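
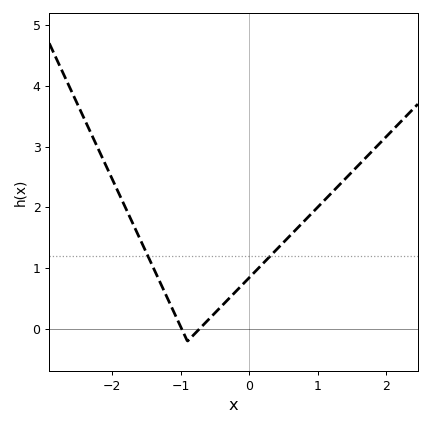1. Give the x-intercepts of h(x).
-0.982, -0.727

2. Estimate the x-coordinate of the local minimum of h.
-0.899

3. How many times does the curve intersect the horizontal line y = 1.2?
2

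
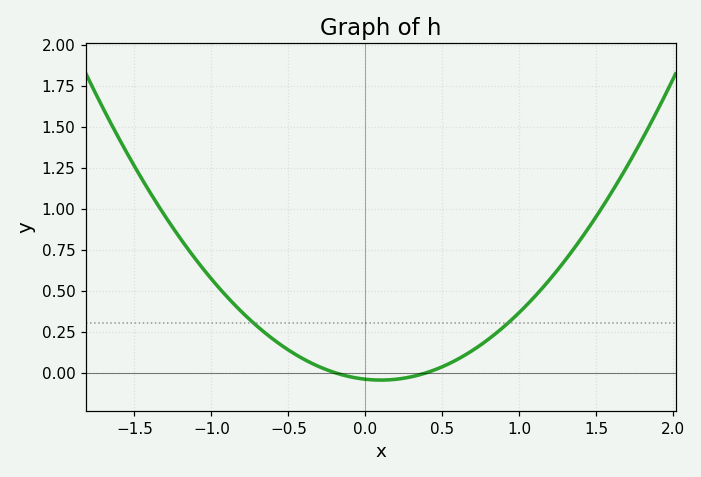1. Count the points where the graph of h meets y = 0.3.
2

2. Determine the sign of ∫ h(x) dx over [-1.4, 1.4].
positive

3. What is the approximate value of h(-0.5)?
0.138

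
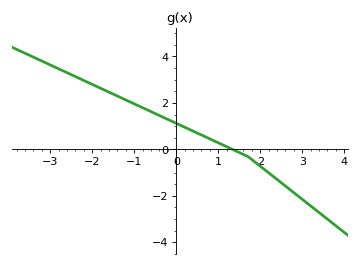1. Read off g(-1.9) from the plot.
2.8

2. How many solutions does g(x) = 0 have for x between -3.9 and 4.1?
1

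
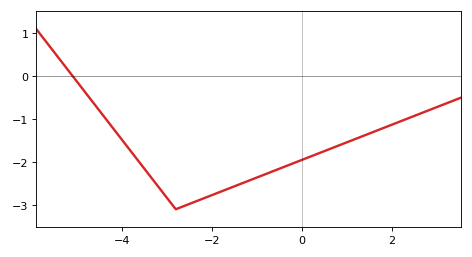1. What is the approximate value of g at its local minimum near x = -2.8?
-3.1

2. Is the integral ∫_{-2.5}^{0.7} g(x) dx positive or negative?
negative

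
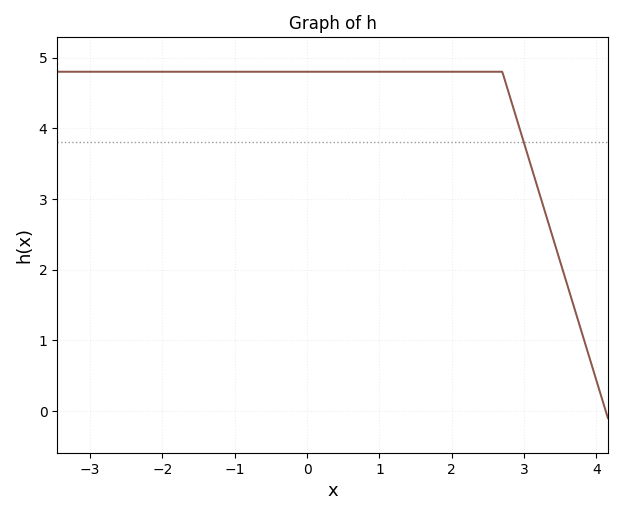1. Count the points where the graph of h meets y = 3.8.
1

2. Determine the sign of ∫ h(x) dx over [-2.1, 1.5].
positive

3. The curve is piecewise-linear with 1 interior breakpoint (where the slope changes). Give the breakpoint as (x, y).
(2.7, 4.8)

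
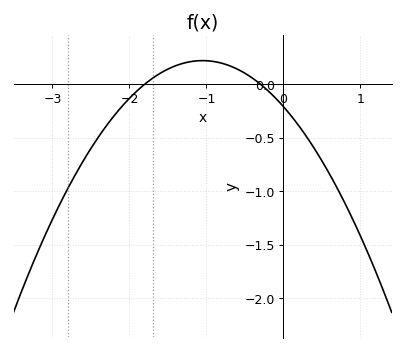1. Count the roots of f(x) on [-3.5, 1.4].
2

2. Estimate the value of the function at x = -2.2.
-0.3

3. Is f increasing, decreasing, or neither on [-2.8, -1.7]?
increasing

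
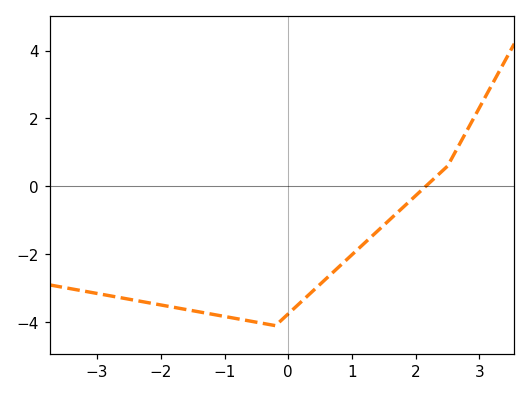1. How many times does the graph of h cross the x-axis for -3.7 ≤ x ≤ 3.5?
1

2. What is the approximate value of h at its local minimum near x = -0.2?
-4.1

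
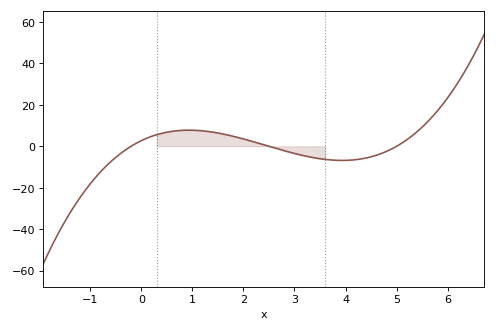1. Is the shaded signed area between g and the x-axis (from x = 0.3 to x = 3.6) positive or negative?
positive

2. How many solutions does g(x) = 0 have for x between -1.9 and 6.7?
3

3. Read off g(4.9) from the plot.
-2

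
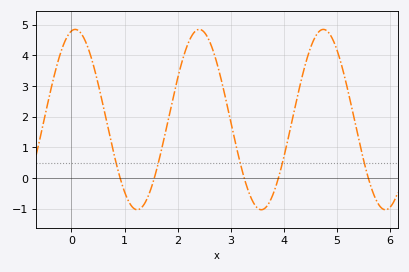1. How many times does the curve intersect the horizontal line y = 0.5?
5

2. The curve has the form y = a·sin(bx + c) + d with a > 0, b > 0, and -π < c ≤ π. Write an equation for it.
y = 2.94sin(2.69x + 1.38) + 1.91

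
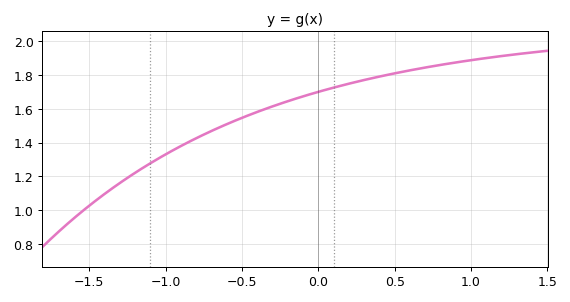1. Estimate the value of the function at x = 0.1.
1.72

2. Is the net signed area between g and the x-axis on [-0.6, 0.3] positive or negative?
positive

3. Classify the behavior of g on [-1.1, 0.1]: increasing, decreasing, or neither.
increasing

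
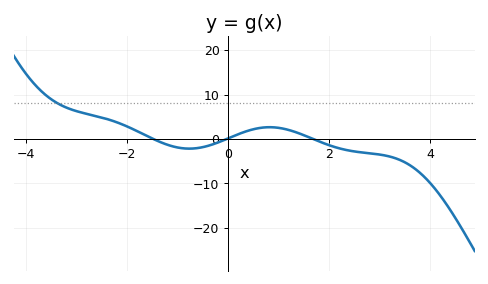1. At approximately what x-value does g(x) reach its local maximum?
0.8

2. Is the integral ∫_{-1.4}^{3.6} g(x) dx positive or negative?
negative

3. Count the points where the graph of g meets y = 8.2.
1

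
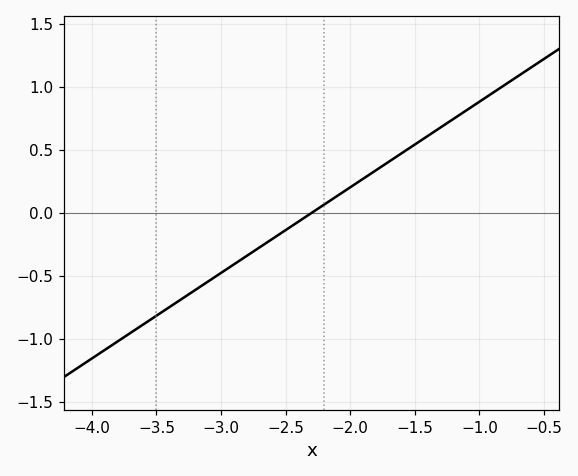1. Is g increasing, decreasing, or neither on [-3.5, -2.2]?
increasing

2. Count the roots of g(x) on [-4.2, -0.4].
1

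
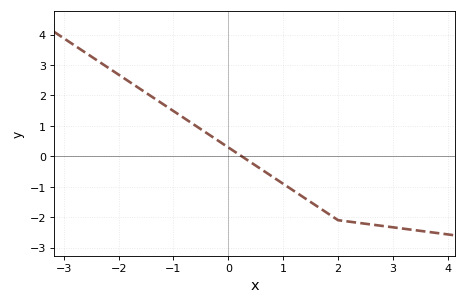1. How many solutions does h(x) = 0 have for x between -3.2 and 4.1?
1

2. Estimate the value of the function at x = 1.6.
-1.6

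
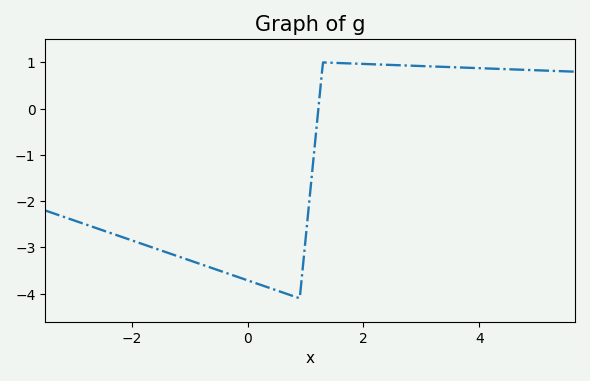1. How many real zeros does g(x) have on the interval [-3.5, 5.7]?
1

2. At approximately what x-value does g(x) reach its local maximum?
1.3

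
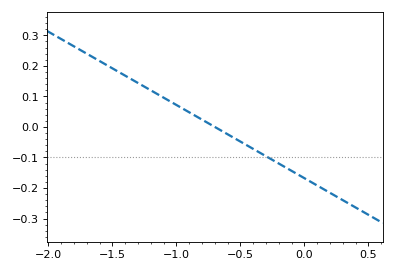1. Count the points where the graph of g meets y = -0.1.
1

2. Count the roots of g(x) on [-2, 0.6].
1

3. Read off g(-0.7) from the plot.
0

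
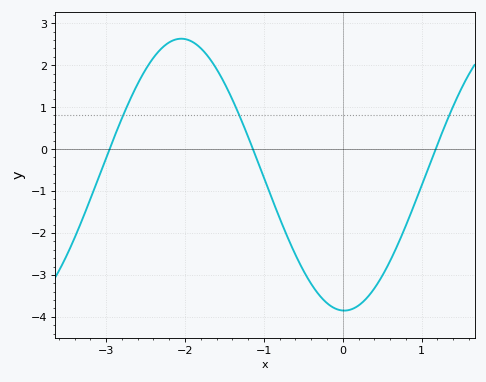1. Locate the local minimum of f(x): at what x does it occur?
0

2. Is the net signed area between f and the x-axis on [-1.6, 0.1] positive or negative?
negative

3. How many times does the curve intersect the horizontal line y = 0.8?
3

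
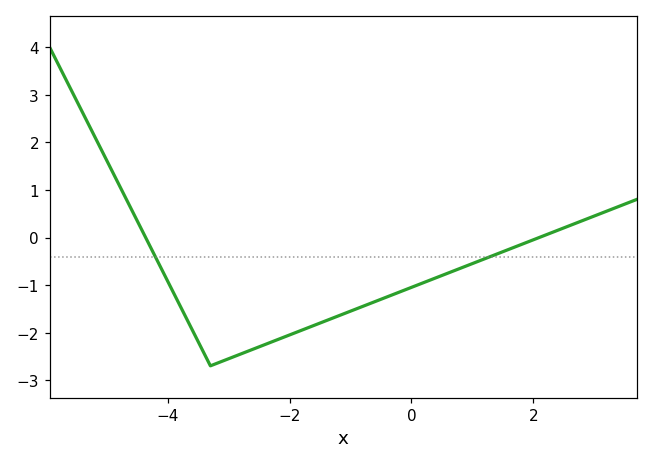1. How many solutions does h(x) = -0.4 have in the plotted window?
2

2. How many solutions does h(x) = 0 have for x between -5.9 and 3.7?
2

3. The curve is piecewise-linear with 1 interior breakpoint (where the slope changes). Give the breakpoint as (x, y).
(-3.3, -2.7)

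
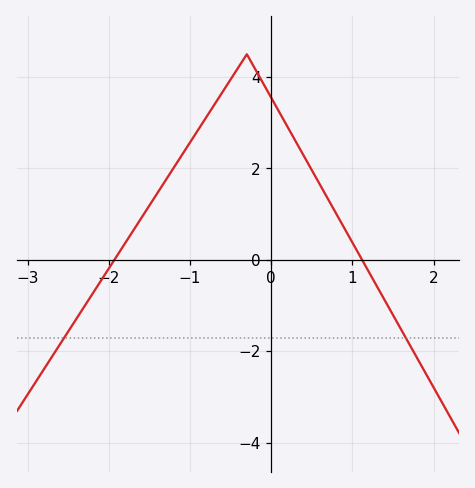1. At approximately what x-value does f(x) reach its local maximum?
-0.299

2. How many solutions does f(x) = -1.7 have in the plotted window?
2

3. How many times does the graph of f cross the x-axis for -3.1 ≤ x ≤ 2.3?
2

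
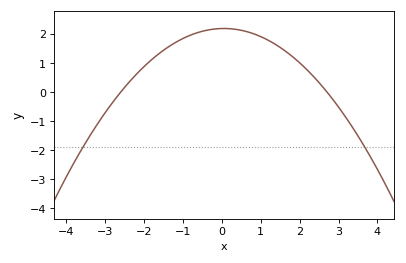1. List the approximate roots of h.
-2.6, 2.7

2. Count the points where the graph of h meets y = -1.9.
2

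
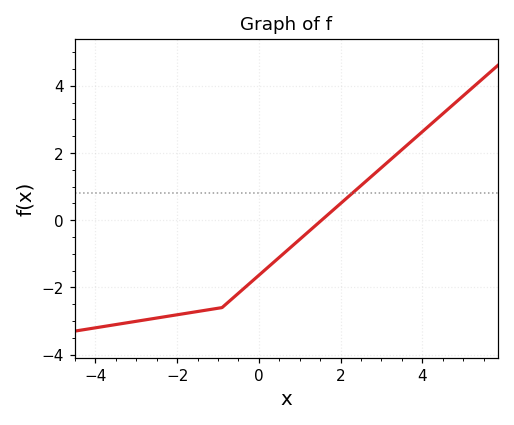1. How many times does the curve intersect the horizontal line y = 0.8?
1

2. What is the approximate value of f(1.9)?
0.4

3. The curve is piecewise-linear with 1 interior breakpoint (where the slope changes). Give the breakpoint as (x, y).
(-0.9, -2.6)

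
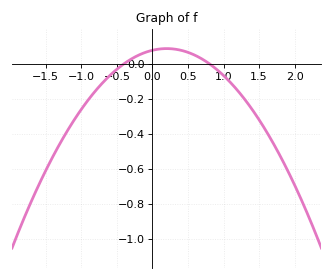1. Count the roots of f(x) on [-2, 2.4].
2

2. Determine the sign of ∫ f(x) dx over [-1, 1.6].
negative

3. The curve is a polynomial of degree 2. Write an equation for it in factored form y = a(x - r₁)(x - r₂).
y = -0.24(x + 0.4)(x - 0.8)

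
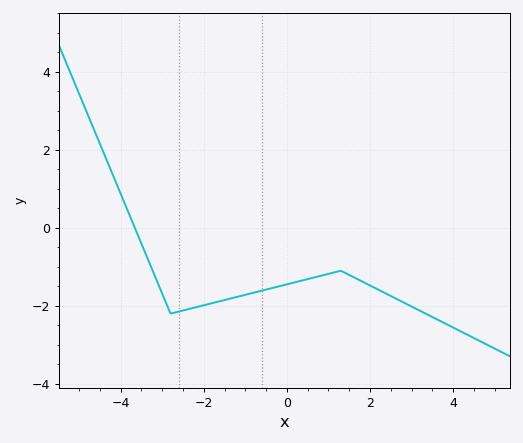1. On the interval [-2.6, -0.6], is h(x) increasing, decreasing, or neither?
increasing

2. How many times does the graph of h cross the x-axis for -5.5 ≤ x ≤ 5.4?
1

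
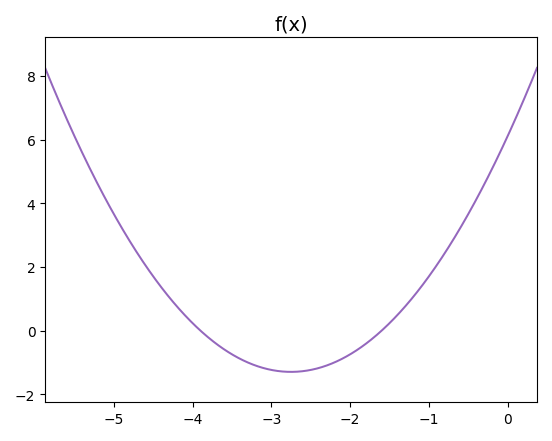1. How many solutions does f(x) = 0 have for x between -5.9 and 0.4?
2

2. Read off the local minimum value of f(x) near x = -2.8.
-1.2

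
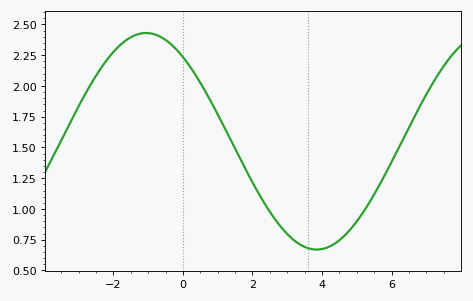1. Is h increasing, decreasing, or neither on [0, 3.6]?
decreasing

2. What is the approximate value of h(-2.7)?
1.99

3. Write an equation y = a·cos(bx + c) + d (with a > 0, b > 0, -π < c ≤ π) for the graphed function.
y = 0.88cos(0.64x + 0.68) + 1.55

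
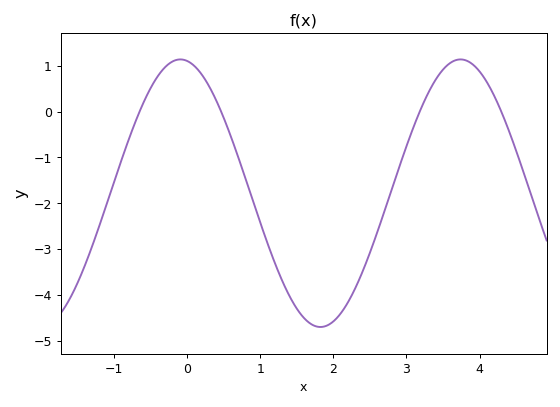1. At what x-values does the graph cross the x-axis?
-0.65, 0.467, 3.18, 4.3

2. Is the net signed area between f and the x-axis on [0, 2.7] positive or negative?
negative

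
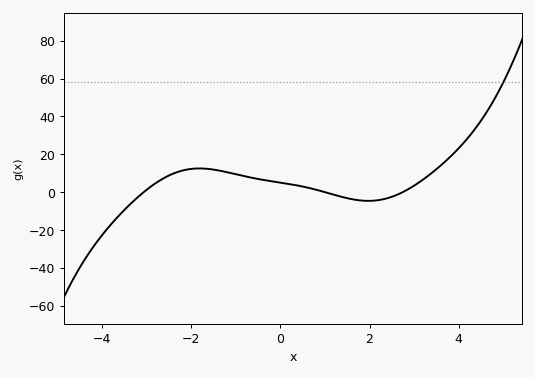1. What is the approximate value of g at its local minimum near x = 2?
-4.56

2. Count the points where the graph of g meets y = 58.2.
1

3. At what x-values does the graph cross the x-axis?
-3.06, 1.01, 2.74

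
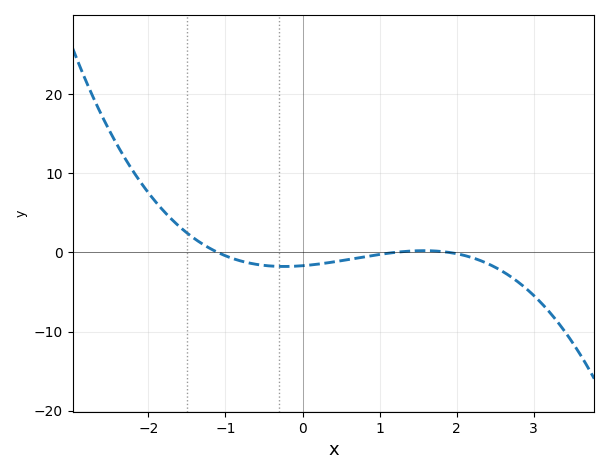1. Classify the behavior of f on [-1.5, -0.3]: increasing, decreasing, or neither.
decreasing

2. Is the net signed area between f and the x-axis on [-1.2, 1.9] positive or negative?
negative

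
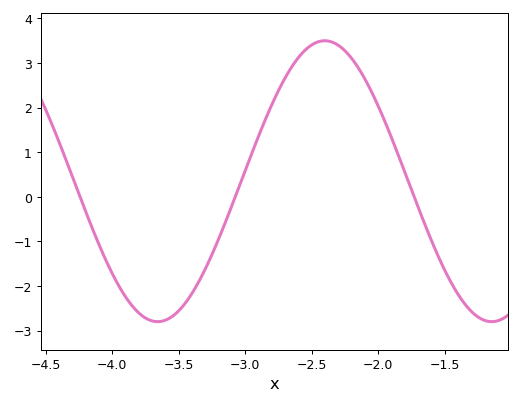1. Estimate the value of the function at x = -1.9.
1.33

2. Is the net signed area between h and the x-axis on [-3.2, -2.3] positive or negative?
positive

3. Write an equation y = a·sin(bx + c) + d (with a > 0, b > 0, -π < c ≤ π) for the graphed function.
y = 3.15sin(2.5x + 1.29) + 0.35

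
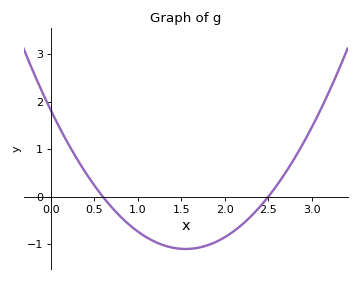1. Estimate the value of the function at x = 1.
-0.732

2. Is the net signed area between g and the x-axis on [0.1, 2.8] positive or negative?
negative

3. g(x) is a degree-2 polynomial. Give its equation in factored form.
y = 1.22(x - 0.6)(x - 2.5)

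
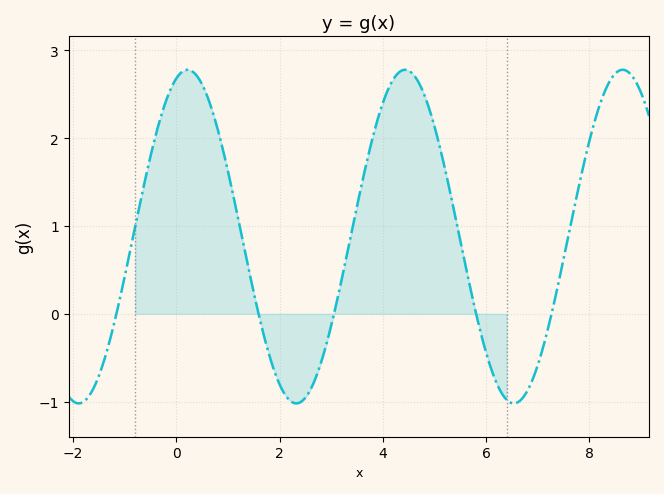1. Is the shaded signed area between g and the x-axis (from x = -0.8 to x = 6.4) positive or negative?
positive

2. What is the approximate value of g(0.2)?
2.8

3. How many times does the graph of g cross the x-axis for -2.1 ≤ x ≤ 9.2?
5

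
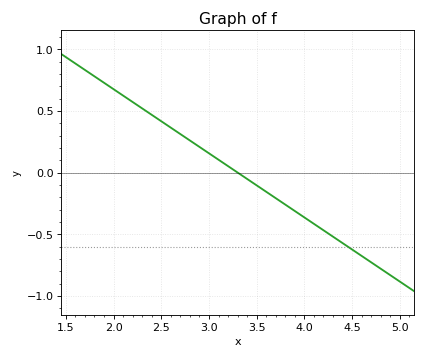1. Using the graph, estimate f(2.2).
0.55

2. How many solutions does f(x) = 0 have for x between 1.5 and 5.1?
1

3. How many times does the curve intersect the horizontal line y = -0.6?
1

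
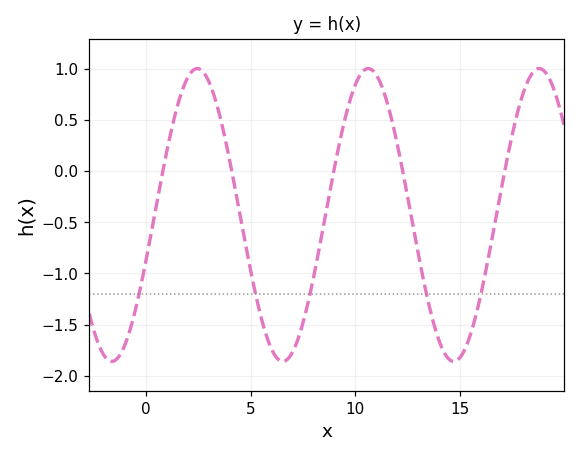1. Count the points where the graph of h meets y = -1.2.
5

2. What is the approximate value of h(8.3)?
-0.73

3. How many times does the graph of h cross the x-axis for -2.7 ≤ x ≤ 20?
5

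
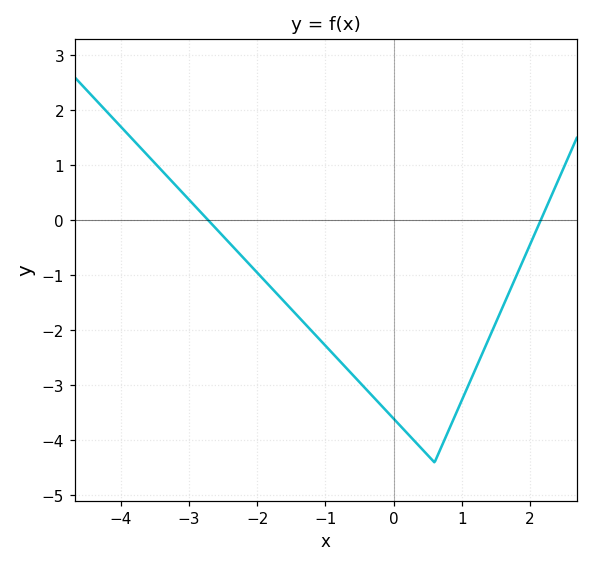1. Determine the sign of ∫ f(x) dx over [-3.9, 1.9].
negative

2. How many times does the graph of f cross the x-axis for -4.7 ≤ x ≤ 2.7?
2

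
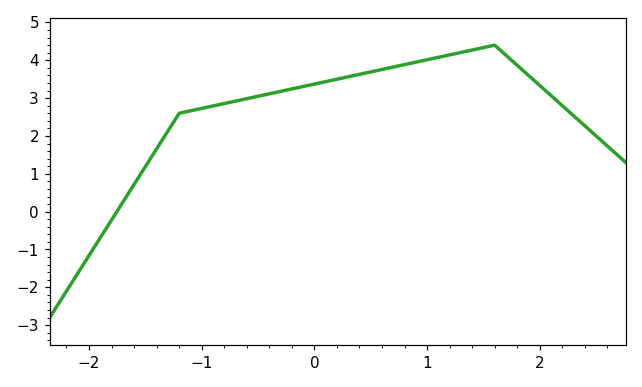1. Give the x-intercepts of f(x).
-1.8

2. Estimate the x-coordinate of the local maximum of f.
1.6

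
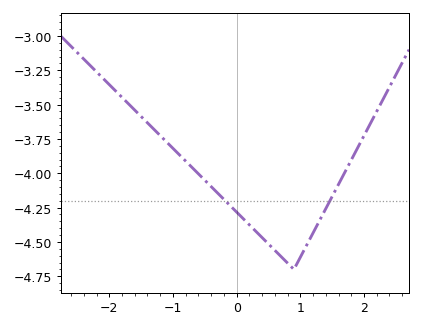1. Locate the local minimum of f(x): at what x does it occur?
0.899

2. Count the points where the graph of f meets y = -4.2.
2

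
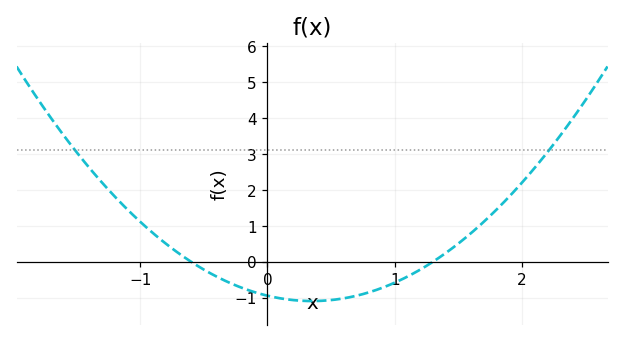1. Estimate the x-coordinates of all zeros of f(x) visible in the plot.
-0.6, 1.3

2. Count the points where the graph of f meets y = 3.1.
2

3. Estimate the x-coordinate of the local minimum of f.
0.4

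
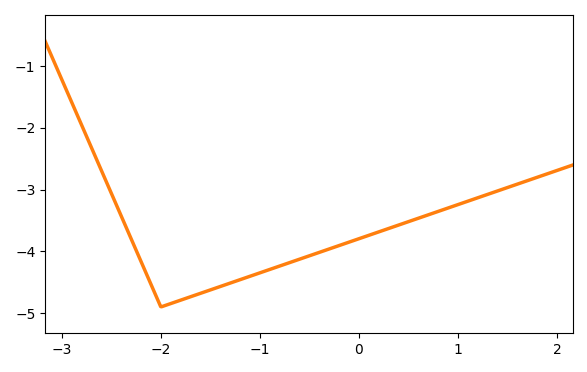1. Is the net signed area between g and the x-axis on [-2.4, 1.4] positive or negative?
negative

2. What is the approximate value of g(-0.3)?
-3.96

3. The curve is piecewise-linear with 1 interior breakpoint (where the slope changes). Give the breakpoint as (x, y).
(-2, -4.9)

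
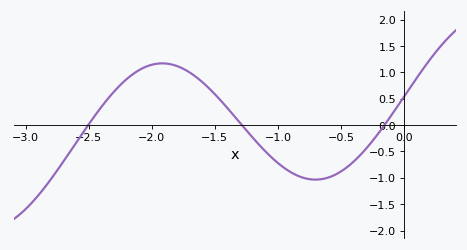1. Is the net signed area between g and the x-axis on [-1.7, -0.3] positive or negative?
negative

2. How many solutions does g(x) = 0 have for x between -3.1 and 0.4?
3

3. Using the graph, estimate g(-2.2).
0.85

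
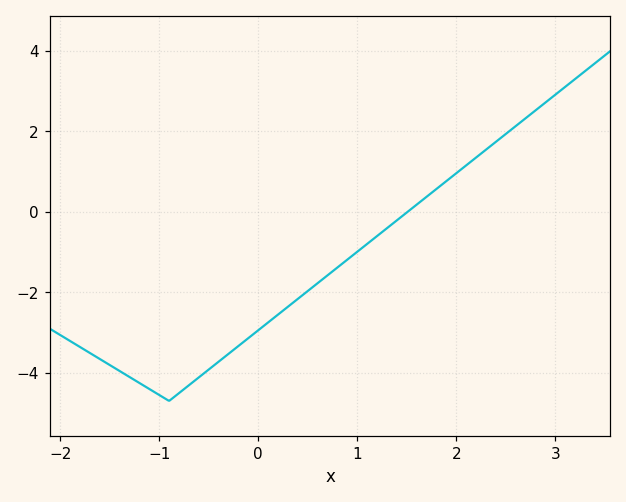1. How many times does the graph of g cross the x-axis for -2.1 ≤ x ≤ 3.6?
1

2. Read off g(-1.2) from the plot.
-4.2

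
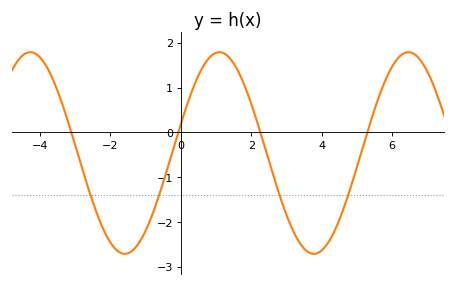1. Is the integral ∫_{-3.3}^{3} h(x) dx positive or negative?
negative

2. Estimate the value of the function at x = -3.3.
0.5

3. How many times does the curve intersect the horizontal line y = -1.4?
4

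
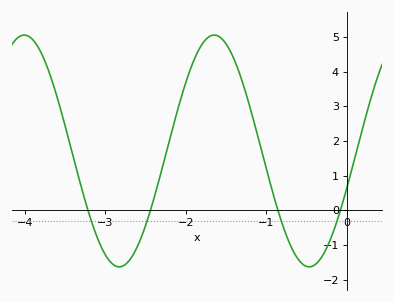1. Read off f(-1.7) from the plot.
5.02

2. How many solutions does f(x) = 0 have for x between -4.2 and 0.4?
4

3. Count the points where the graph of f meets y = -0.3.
4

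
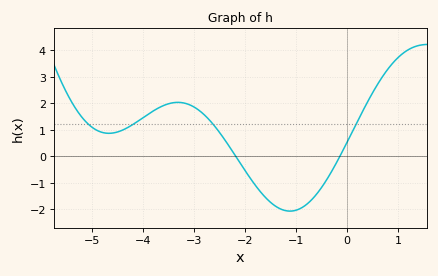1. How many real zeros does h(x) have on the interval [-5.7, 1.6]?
2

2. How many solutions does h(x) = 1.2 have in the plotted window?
4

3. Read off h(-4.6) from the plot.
0.875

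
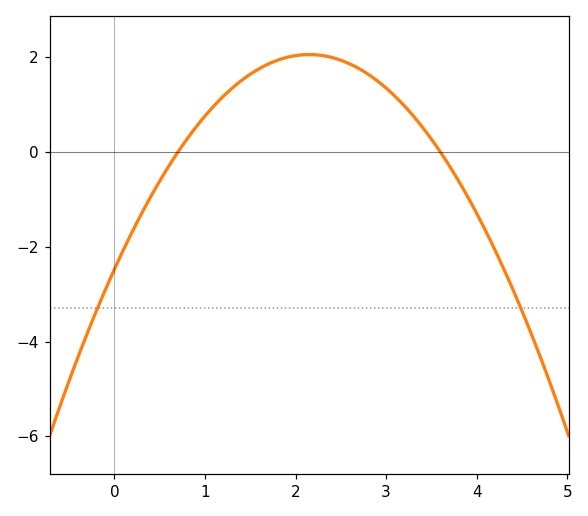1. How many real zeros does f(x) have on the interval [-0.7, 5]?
2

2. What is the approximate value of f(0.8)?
0.274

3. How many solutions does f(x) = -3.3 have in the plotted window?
2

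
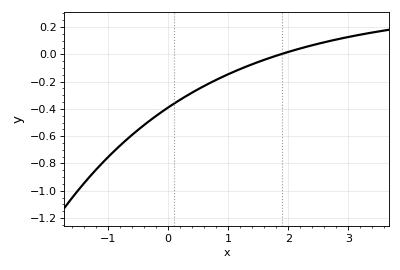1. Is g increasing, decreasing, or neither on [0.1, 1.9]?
increasing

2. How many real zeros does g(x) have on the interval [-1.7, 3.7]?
1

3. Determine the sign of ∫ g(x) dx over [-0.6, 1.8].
negative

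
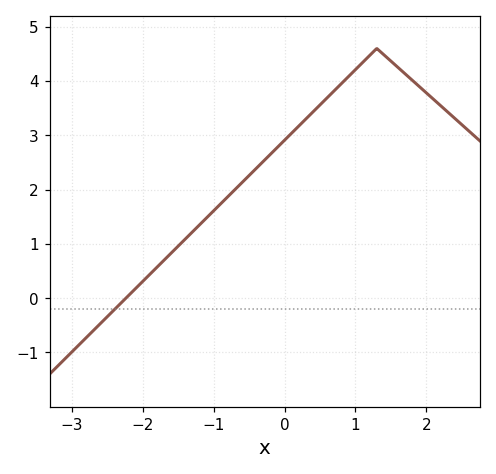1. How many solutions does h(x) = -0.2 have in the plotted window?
1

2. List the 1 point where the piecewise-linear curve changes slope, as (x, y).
(1.3, 4.6)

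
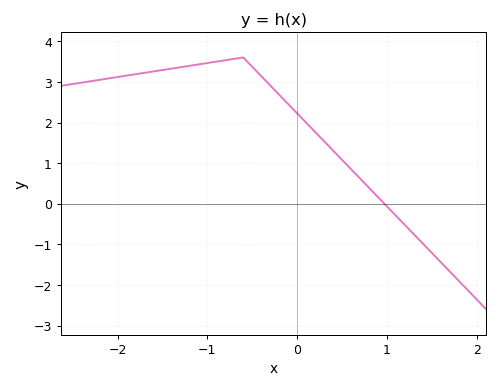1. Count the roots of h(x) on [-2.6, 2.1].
1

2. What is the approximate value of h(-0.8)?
3.53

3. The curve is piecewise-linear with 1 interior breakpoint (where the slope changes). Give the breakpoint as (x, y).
(-0.6, 3.6)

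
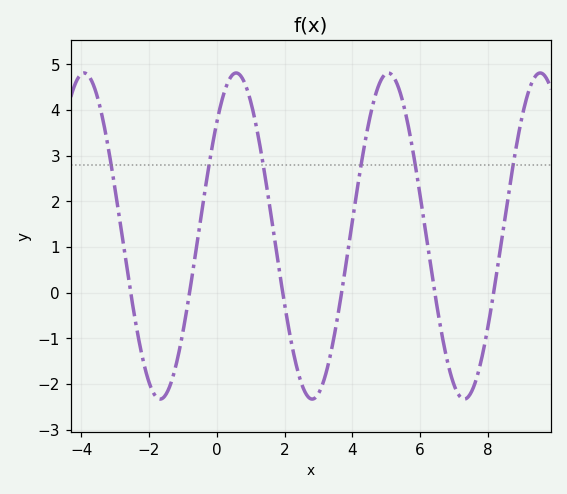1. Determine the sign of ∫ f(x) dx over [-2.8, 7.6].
positive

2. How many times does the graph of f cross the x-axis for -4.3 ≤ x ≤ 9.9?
6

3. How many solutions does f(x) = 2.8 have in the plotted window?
6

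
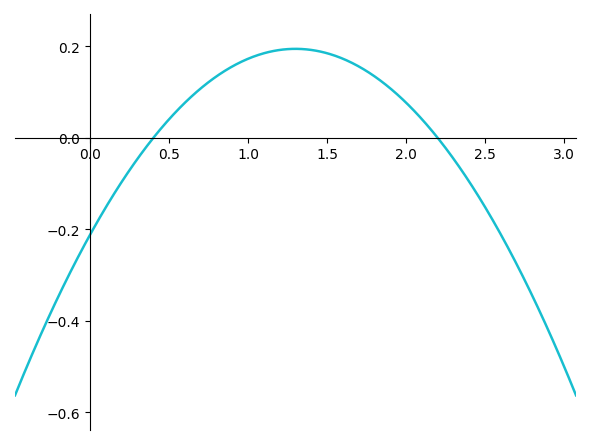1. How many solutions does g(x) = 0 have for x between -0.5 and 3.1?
2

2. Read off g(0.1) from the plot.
-0.16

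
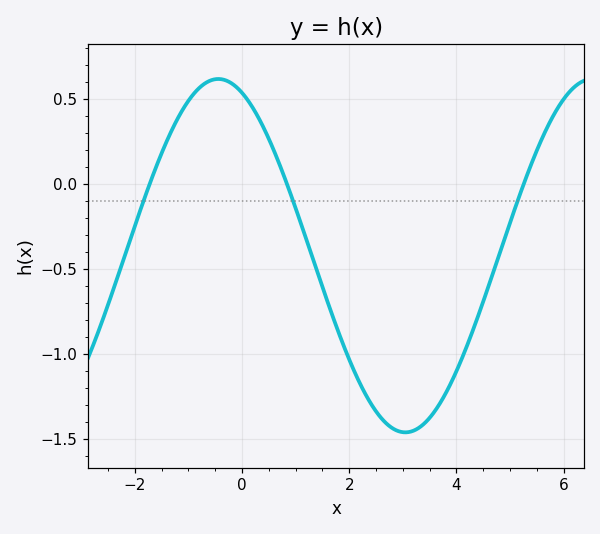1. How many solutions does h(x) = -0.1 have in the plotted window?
3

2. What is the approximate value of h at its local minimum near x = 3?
-1.46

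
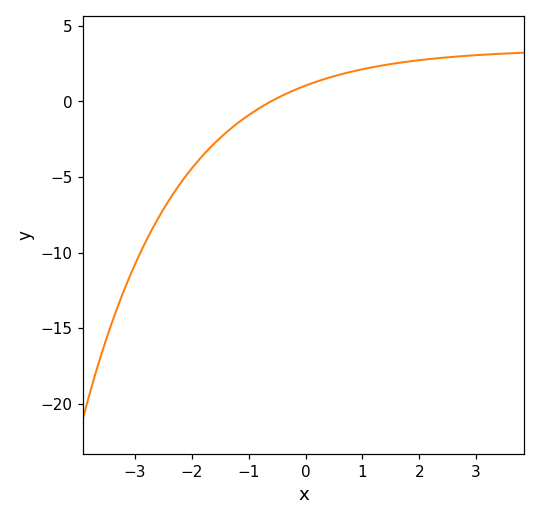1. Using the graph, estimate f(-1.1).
-1.17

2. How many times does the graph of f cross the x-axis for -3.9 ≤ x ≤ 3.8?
1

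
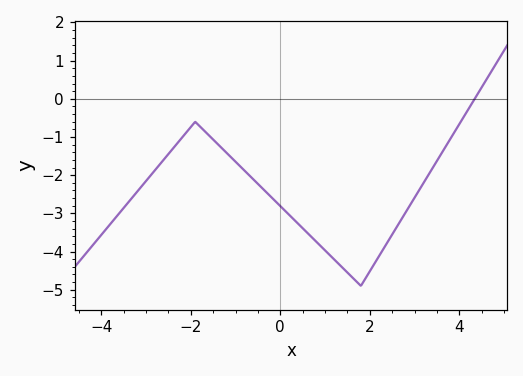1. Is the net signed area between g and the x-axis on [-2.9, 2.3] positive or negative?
negative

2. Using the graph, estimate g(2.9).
-2.8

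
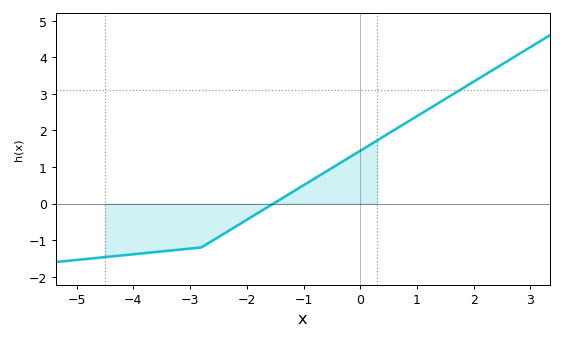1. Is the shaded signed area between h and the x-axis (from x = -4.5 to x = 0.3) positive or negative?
negative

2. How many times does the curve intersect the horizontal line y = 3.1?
1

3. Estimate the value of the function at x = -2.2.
-0.633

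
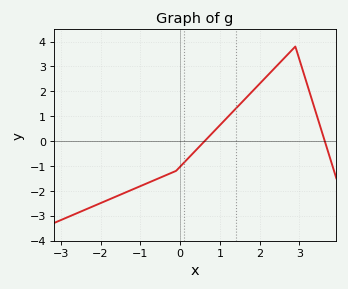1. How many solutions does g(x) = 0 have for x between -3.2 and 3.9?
2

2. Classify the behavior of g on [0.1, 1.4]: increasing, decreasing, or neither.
increasing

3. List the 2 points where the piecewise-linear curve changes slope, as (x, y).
(-0.1, -1.2); (2.9, 3.8)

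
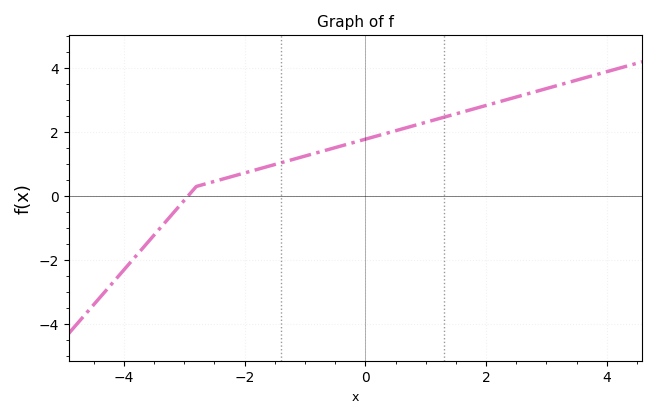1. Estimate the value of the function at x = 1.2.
2.4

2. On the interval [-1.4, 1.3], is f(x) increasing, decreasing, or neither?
increasing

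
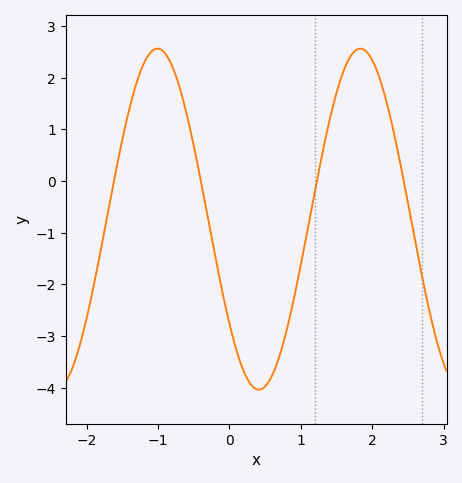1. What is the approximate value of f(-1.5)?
0.8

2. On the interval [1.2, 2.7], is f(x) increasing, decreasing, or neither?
neither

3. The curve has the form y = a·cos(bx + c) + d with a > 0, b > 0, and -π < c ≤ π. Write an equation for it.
y = 3.3cos(2.2x + 2.2) - 0.74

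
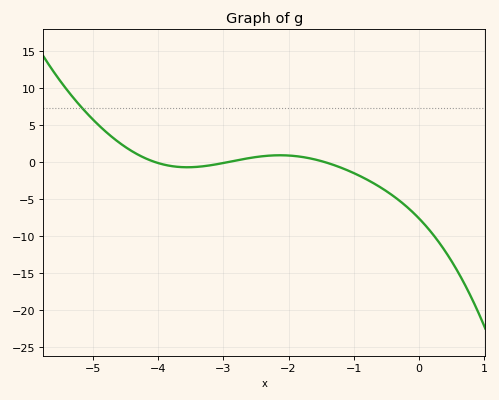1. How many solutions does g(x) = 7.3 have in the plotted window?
1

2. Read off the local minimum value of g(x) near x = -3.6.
-0.722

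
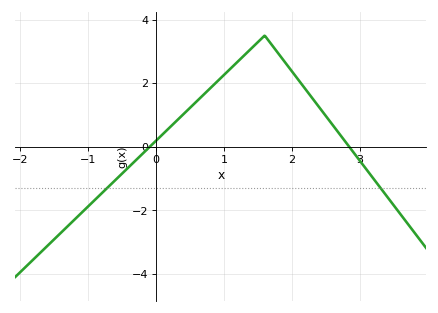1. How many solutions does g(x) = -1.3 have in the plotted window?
2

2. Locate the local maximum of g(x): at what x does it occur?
1.6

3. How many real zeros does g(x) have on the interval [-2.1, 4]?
2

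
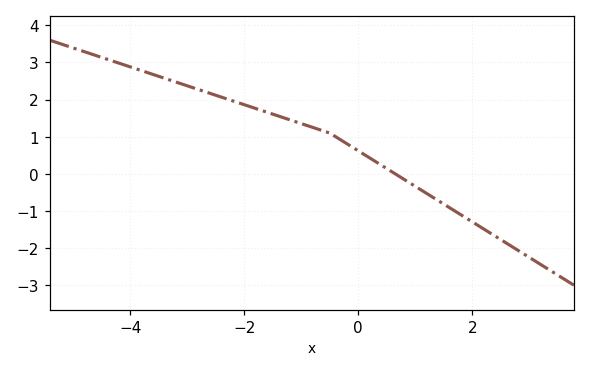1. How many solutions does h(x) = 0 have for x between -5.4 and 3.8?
1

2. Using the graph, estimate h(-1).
1.4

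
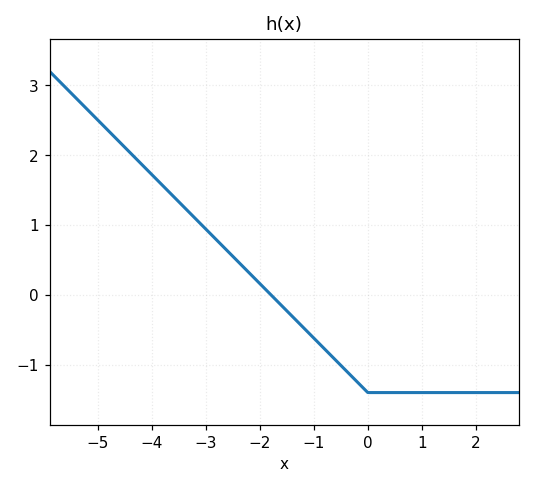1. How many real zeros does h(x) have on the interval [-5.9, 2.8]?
1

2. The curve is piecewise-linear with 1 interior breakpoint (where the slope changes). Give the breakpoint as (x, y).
(0, -1.4)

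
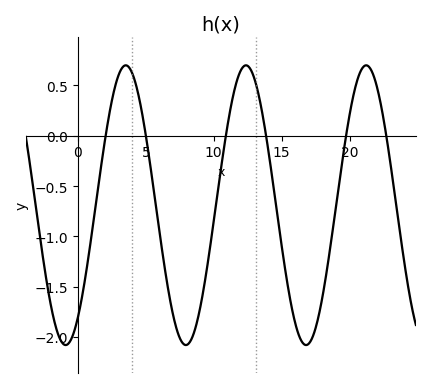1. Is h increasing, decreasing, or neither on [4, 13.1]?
neither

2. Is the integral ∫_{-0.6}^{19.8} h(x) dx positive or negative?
negative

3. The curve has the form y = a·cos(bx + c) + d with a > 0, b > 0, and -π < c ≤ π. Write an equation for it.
y = 1.39cos(0.71x - 2.5) - 0.69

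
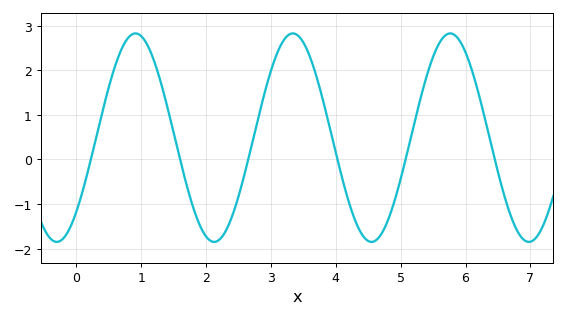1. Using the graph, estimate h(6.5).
-0.28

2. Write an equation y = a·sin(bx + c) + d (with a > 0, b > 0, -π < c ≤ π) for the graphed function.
y = 2.34sin(2.59x - 0.792) + 0.49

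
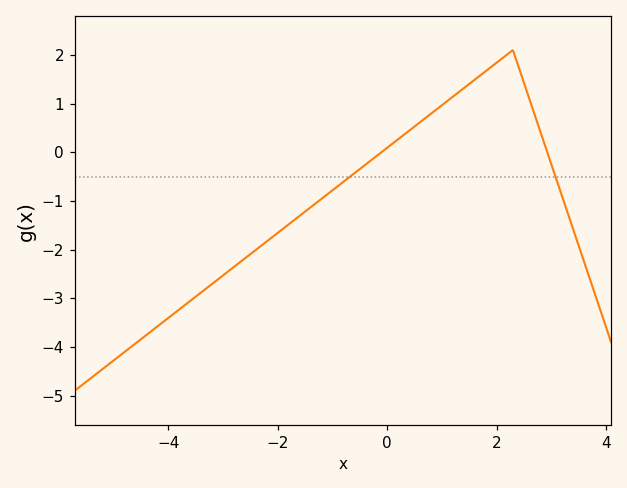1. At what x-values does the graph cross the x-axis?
-0.2, 3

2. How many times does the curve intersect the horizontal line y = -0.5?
2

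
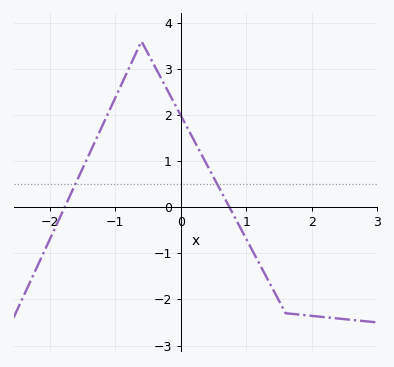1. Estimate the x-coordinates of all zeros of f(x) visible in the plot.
-1.8, 0.7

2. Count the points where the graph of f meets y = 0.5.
2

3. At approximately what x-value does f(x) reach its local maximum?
-0.6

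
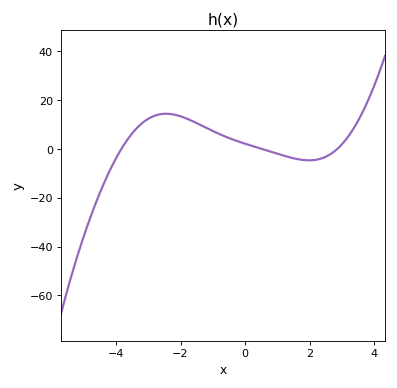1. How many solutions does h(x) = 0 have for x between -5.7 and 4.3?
3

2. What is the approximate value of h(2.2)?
-4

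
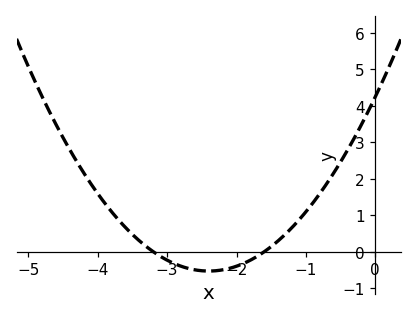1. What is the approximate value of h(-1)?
1.1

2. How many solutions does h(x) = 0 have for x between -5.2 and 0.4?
2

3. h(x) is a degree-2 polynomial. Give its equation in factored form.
y = 0.83(x + 3.2)(x + 1.6)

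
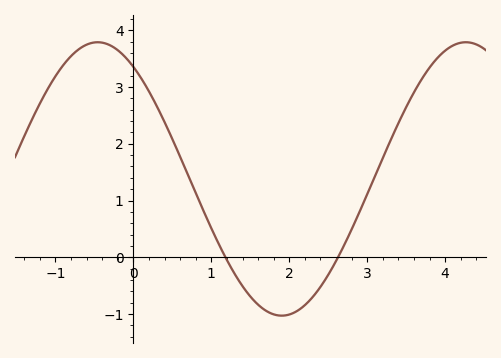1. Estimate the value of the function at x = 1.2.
0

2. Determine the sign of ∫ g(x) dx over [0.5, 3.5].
positive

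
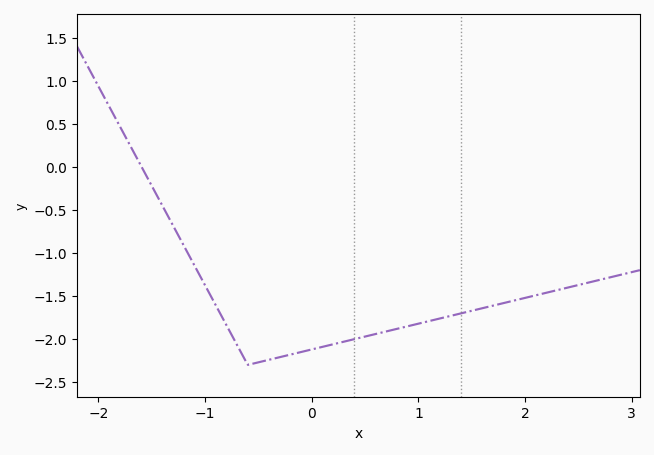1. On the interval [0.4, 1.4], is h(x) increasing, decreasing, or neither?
increasing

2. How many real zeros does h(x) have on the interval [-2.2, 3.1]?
1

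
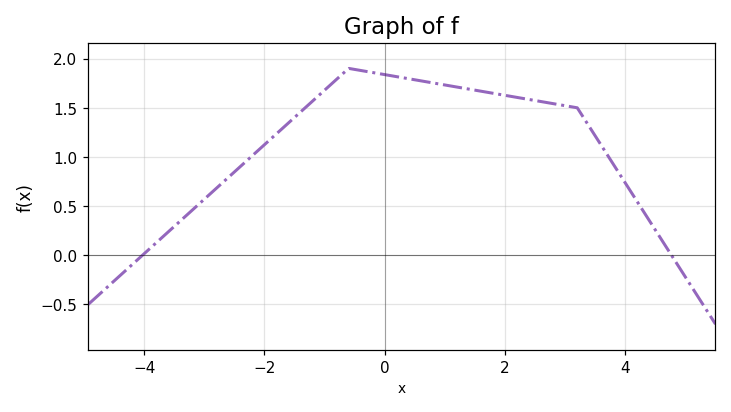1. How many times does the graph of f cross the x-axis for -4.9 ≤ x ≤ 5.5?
2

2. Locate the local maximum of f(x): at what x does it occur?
-0.597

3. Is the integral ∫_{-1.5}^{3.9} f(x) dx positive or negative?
positive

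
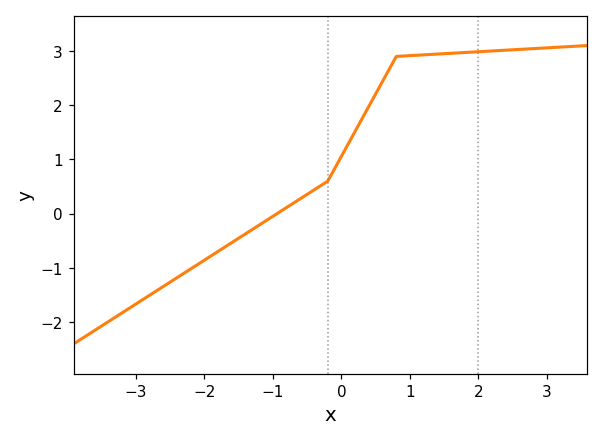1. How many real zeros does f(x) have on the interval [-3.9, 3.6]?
1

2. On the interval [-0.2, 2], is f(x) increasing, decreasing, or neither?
increasing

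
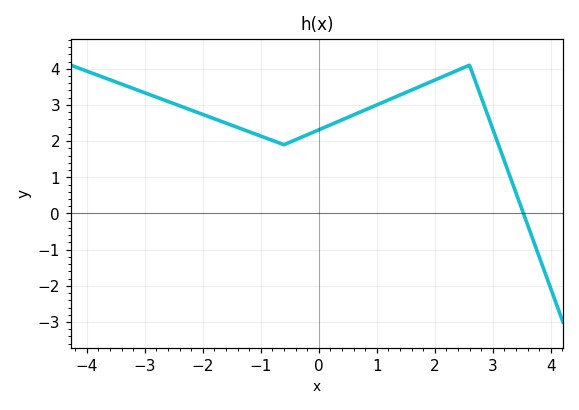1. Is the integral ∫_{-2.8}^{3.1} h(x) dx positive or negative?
positive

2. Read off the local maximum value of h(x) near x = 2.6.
4.1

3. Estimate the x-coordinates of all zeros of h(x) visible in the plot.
3.6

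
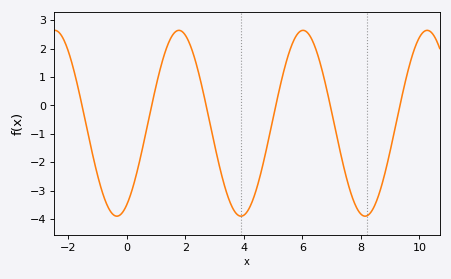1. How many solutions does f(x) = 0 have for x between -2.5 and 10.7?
6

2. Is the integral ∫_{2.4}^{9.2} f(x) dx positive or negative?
negative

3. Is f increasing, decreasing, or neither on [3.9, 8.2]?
neither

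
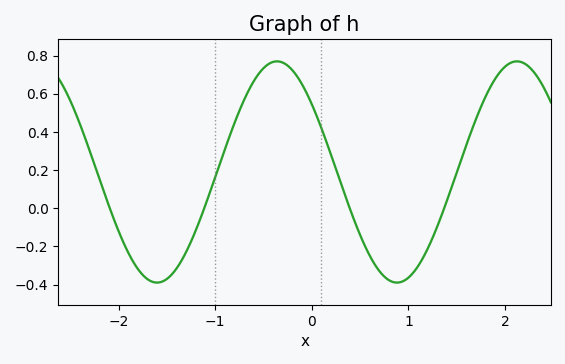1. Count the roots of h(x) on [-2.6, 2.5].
4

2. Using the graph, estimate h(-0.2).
0.723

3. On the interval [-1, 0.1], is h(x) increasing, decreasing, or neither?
neither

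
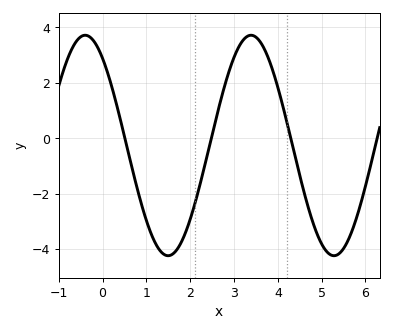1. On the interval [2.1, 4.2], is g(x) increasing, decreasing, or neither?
neither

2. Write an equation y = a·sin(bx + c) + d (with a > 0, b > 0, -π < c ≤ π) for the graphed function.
y = 3.98sin(1.66x + 2.23) - 0.26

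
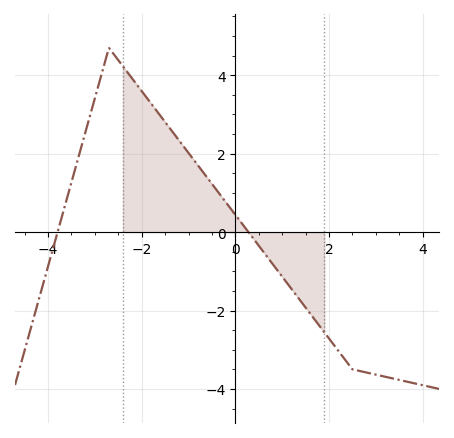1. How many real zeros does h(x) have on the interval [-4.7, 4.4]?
2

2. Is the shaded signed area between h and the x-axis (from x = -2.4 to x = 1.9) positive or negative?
positive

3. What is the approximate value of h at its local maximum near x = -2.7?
4.7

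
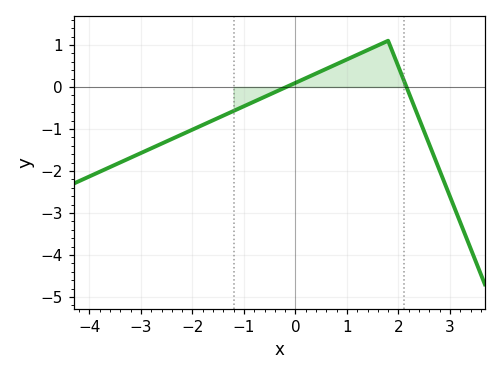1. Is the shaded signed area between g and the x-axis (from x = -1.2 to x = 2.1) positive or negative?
positive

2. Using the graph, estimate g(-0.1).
0.042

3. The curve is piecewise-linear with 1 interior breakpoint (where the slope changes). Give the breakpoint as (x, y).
(1.8, 1.1)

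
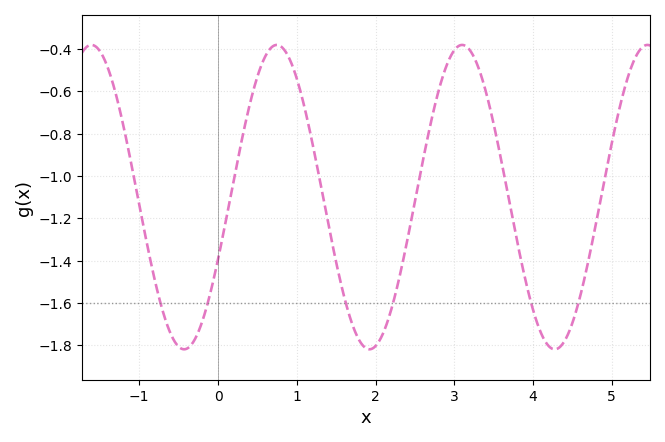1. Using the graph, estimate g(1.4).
-1.22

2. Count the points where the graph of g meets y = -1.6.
6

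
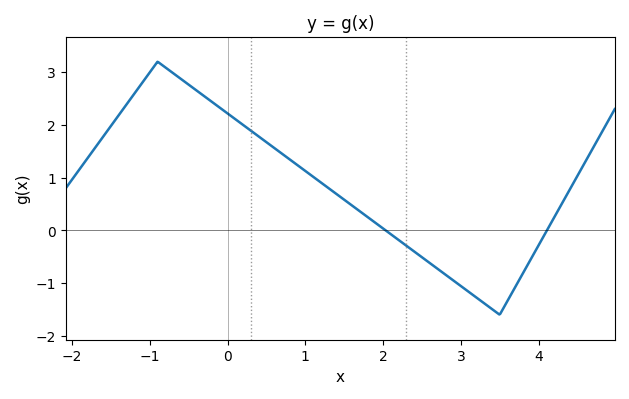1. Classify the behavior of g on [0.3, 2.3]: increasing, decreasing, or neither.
decreasing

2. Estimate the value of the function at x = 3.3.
-1.4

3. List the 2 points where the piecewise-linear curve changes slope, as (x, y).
(-0.9, 3.2); (3.5, -1.6)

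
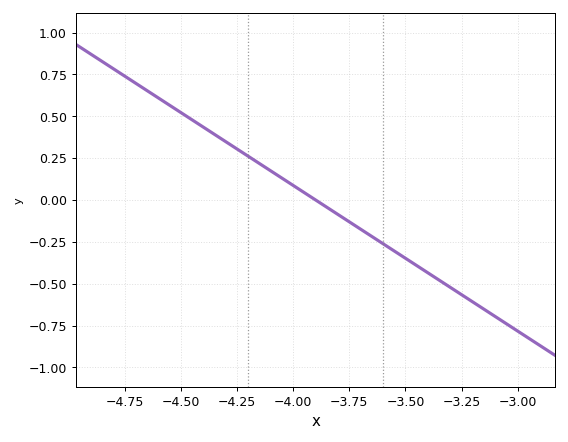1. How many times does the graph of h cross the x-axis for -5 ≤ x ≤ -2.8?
1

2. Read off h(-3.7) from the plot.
-0.15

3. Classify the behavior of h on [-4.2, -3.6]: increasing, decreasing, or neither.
decreasing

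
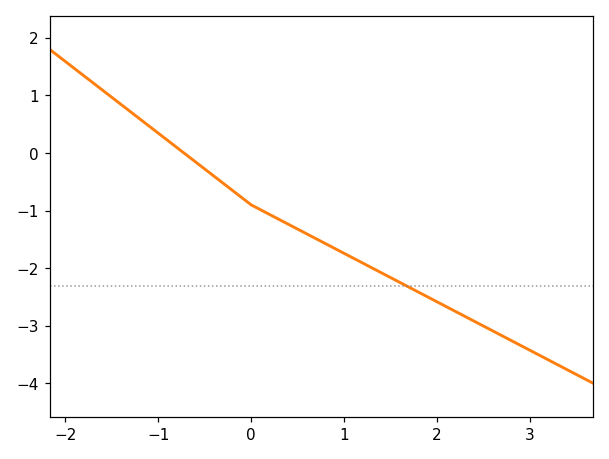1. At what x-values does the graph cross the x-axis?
-0.7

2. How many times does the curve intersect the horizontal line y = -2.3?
1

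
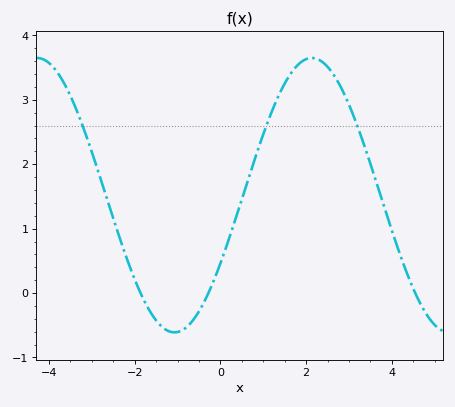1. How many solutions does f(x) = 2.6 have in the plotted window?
3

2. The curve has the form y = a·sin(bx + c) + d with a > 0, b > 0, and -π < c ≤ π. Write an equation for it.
y = 2.13sin(0.98x - 0.52) + 1.52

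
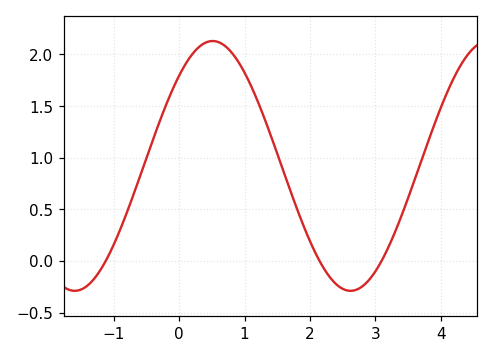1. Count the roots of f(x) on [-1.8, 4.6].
3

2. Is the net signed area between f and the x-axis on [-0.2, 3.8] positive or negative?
positive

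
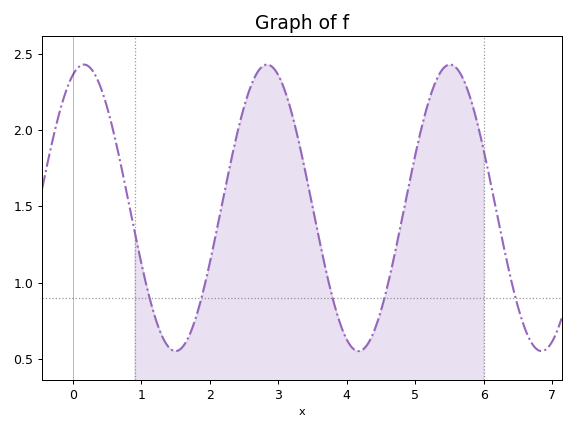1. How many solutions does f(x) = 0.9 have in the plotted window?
5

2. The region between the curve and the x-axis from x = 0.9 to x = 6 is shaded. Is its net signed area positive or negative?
positive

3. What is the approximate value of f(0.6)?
1.97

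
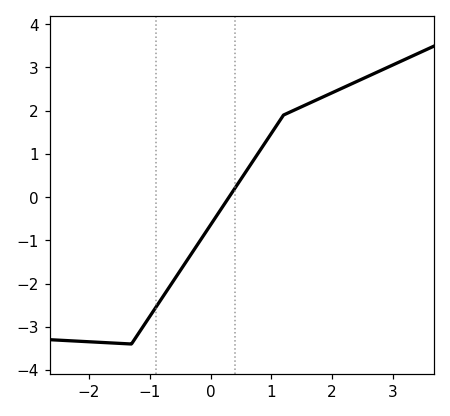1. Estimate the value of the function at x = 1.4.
2.03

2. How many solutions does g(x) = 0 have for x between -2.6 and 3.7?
1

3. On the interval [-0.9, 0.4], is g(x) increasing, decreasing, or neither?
increasing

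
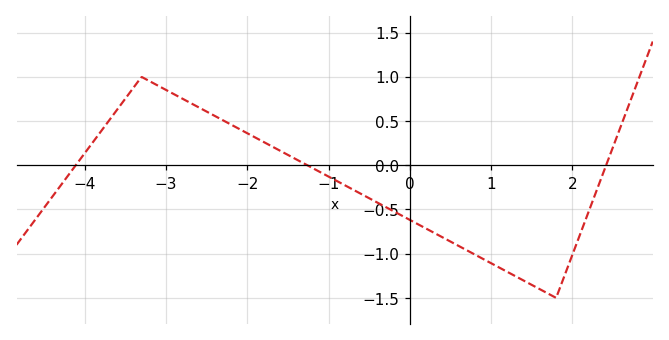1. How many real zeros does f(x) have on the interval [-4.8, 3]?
3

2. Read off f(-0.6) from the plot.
-0.324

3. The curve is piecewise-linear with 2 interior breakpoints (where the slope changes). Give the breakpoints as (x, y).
(-3.3, 1); (1.8, -1.5)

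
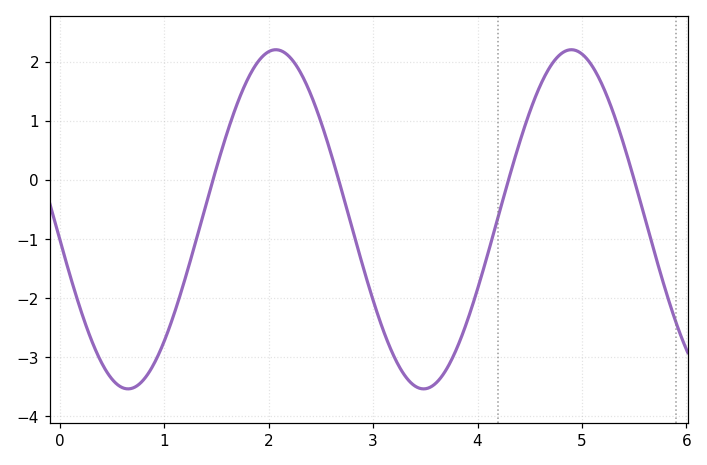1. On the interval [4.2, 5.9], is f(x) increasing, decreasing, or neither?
neither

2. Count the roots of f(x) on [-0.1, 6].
4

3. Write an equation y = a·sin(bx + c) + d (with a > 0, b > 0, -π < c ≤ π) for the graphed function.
y = 2.87sin(2.2x - 3) - 0.67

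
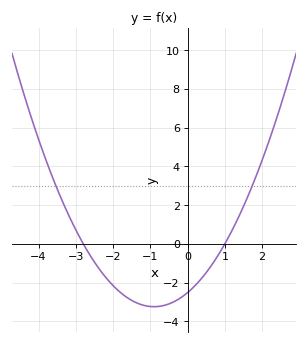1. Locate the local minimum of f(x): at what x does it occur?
-0.9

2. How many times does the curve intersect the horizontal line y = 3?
2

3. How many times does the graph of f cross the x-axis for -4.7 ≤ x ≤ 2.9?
2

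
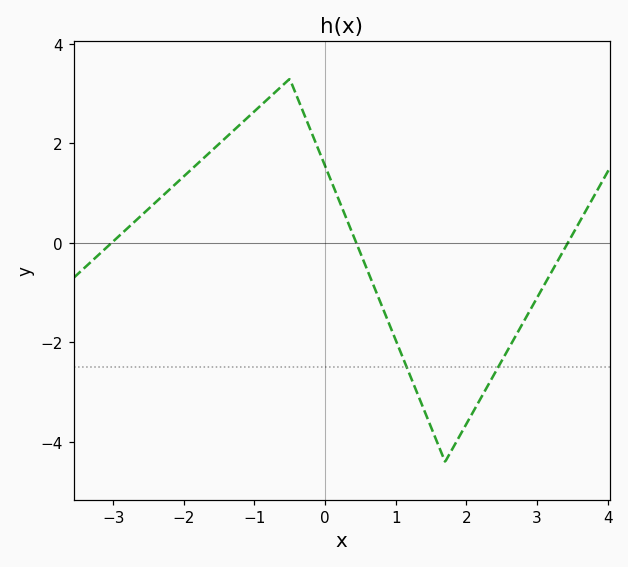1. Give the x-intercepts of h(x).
-3.02, 0.443, 3.44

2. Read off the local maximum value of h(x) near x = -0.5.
3.3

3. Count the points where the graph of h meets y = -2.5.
2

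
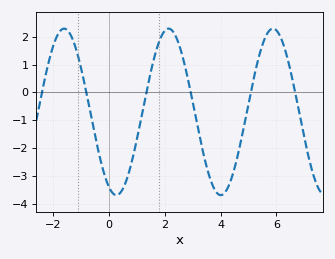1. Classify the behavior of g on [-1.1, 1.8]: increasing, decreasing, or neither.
neither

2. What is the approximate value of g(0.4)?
-3.6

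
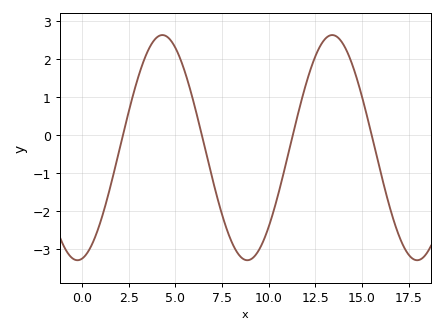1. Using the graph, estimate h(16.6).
-2.1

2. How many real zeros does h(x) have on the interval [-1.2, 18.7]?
4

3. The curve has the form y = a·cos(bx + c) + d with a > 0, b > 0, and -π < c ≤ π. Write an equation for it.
y = 2.96cos(0.69x - 3) - 0.33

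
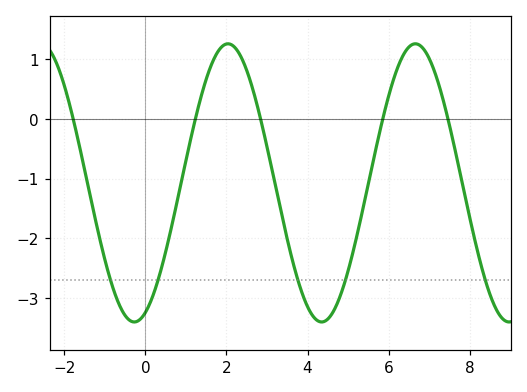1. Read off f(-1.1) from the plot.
-2.1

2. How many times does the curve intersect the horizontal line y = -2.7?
5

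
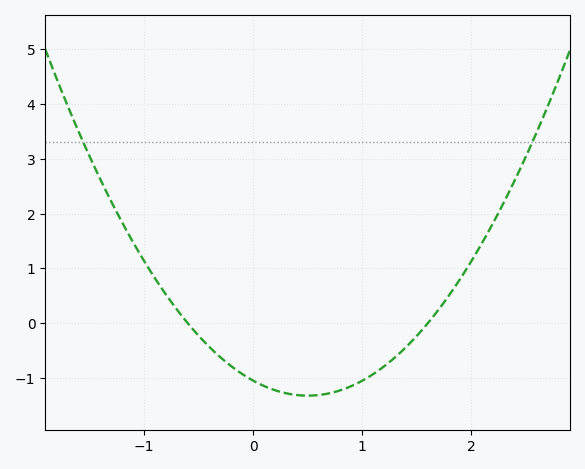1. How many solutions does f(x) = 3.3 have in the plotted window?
2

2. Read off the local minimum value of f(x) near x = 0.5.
-1.3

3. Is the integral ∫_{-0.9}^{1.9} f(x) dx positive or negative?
negative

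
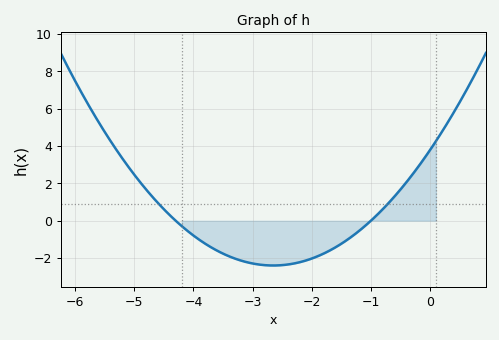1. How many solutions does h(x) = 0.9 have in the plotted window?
2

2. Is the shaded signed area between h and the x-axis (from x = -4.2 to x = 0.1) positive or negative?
negative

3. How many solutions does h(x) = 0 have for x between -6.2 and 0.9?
2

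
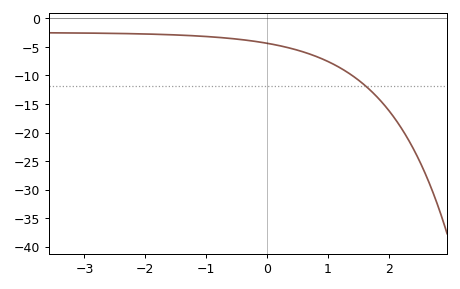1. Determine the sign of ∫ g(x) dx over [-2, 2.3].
negative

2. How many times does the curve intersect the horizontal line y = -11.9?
1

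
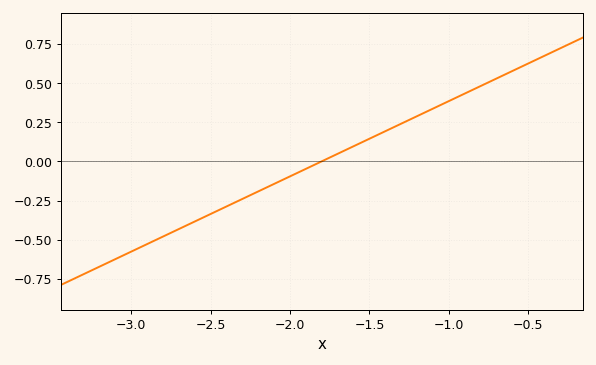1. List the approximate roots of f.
-1.8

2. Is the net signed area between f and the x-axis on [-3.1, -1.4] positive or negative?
negative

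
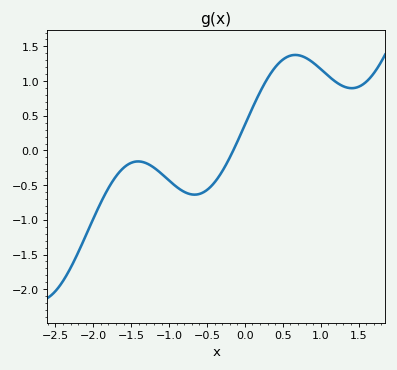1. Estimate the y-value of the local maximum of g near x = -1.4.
-0.158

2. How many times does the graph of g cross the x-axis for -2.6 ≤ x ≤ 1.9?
1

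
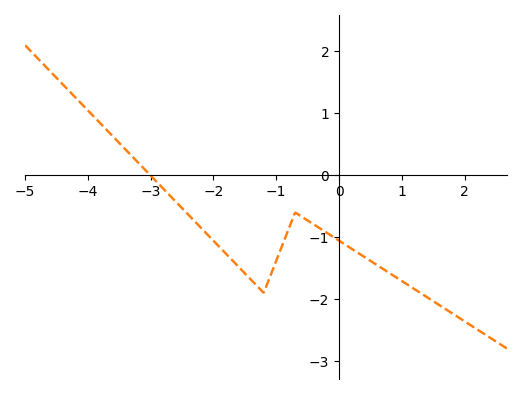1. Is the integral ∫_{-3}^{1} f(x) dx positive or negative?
negative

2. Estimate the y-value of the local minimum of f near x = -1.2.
-1.9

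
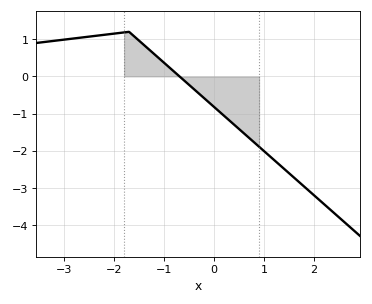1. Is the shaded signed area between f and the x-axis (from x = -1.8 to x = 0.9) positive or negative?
negative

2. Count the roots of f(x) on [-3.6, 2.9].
1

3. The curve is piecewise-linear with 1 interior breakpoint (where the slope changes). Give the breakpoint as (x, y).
(-1.7, 1.2)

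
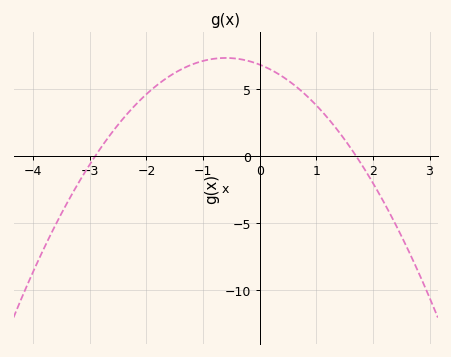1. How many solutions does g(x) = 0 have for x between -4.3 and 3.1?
2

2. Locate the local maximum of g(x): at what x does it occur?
-0.6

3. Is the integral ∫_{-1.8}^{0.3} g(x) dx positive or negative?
positive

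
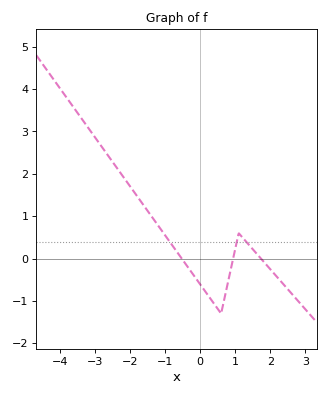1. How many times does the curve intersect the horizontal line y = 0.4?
3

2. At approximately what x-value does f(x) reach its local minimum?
0.6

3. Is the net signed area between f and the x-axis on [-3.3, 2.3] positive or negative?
positive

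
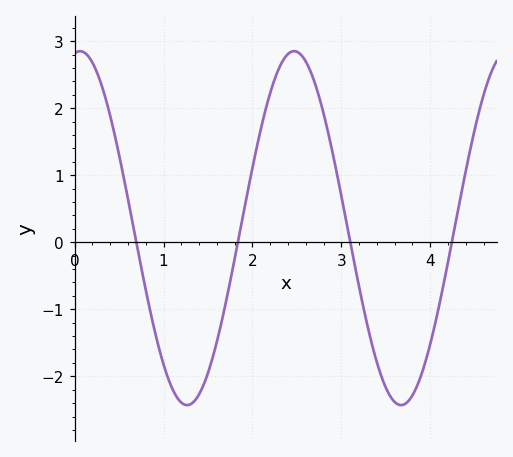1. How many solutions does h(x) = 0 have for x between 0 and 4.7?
4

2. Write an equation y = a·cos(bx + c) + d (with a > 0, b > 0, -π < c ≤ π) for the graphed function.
y = 2.64cos(2.61x - 0.16) + 0.21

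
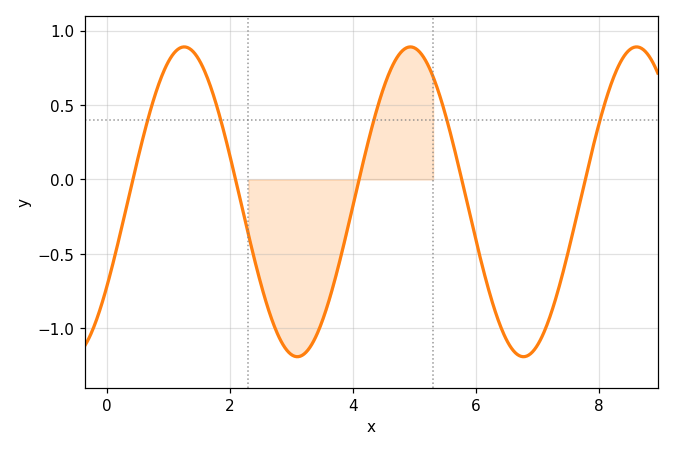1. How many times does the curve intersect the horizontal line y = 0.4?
5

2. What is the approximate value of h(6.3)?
-0.873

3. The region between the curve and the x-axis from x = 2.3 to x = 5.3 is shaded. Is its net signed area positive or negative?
negative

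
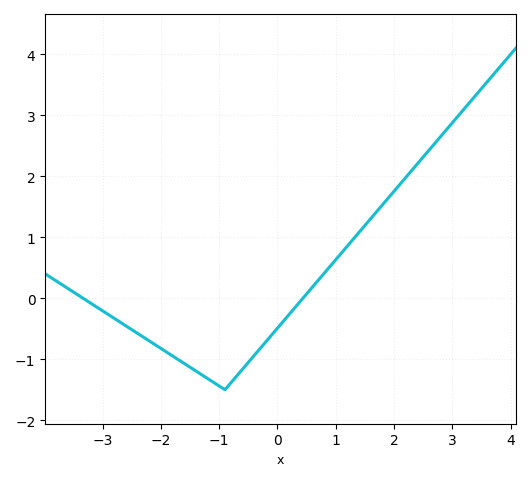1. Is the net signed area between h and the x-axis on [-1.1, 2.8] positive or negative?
positive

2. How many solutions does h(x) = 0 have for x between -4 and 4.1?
2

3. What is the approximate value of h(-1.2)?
-1.32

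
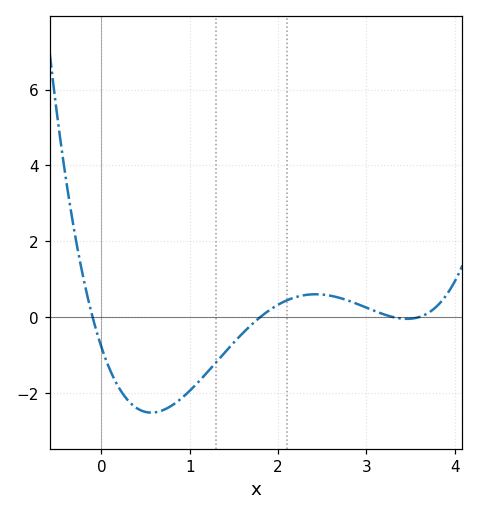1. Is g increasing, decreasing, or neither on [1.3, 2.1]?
increasing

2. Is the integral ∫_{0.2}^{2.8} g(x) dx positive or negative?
negative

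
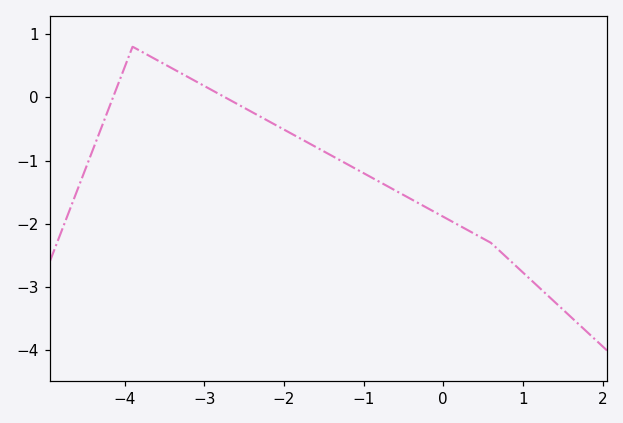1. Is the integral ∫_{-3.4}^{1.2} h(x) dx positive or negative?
negative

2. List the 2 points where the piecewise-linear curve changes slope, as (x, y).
(-3.9, 0.8); (0.6, -2.3)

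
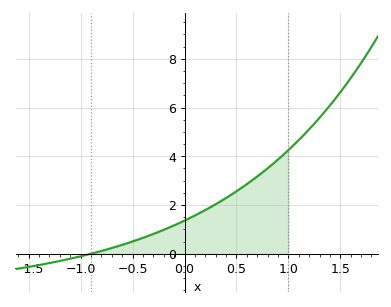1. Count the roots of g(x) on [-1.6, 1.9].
1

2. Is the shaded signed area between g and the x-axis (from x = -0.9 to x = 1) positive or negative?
positive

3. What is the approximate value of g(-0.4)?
0.6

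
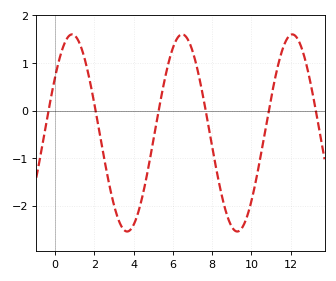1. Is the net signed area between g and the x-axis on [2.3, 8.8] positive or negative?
negative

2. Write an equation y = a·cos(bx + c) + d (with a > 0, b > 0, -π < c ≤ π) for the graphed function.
y = 2.07cos(1.12x - 0.97) - 0.47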